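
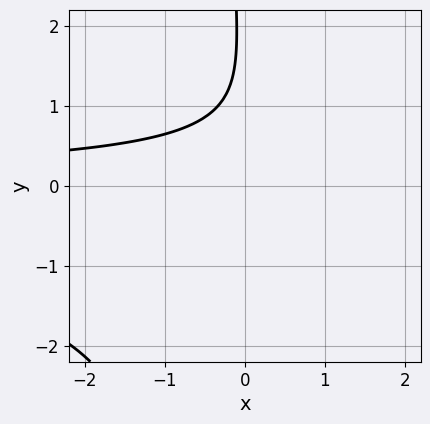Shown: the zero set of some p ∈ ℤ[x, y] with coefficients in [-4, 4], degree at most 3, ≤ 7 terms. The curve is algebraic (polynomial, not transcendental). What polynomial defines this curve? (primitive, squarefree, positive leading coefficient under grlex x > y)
2*x*y^2 + x*y + y^2 - 3*y + 3

(a) Degree: no degree-2 curve has this shape, so deg p = 3.
(b) From the axis intercepts and sections: no y-intercept at any integer in the box; no x-intercept at any integer in the box.
(c) Fitting integer coefficients to these (and the overall shape) gives p.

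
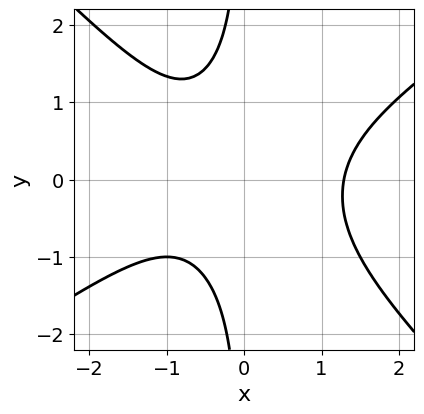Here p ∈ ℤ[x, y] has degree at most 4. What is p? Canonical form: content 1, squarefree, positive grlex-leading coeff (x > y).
2*x^3 - x^2*y - 3*x*y^2 - x - 3

First, deg p = 3.
Then, checking where it meets the axes: it misses every integer gridline on the y-axis.
Finally, assembling these constraints gives the stated polynomial.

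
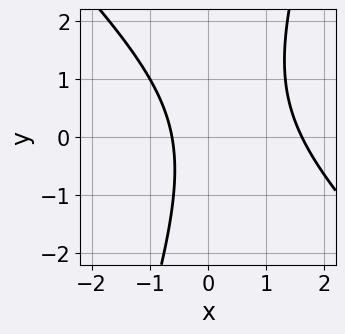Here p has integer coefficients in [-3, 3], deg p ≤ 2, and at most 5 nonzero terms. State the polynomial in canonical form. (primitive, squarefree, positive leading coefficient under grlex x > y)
(a) Degree: a generic line meets the curve in up to 2 points, so deg p = 2.
(b) Against the integer gridlines: it misses every integer gridline on the y-axis.
(c) Assembling these constraints gives the stated polynomial.

3*x^2 + 2*x*y - y^2 - 3*x - 3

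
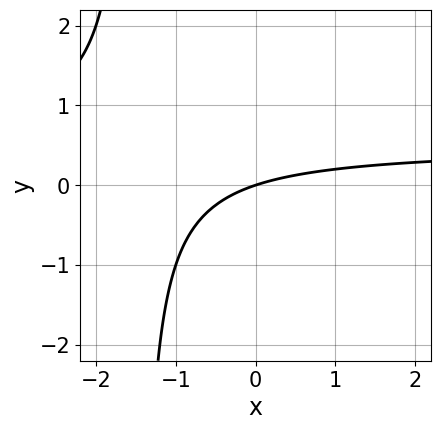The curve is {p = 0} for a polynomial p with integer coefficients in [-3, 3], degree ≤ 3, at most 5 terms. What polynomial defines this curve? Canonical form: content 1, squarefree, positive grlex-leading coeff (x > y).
2*x*y - x + 3*y

deg p = 2. The shape is more complex than any degree-1 curve.
From the axis intercepts and sections: it crosses the x-axis at the gridline x = 0; it crosses the y-axis at the gridline y = 0.
Assembling these constraints gives the stated polynomial.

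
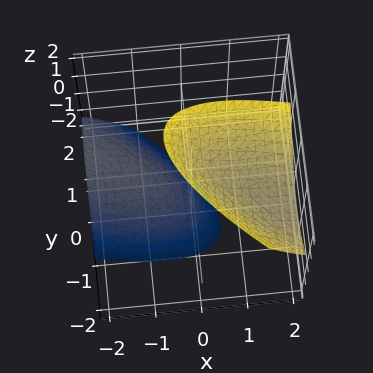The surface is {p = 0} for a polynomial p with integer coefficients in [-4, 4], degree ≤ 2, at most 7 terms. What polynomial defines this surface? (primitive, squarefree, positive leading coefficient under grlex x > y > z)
x^2 + 3*x*y - 2*x*z + 3*y^2 - z^2 + 2

(a) The picture has 2 separate pieces. Treating them together as one polynomial.
(b) deg p = 2. The shape is more complex than any degree-1 surface.
(c) Against the integer gridlines: no y-intercept at any integer in the box; no x-intercept at any integer in the box.
(d) Matching integer coefficients to the picture gives p.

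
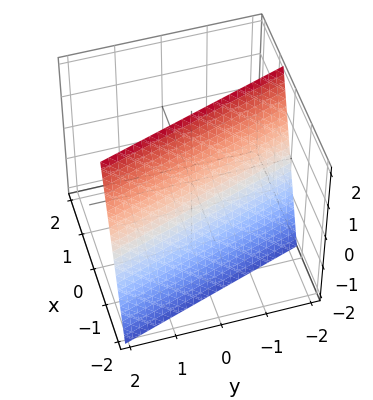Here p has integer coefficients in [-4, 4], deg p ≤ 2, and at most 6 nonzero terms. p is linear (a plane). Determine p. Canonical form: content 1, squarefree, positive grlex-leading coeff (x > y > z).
3*x + y - z + 2

1. Degree: the surface is flat (a plane), so deg p = 1.
2. Observable constraints: it crosses the z-axis at the gridline z = 2; it crosses the y-axis at the gridline y = -2.
3. Matching integer coefficients to the picture gives p.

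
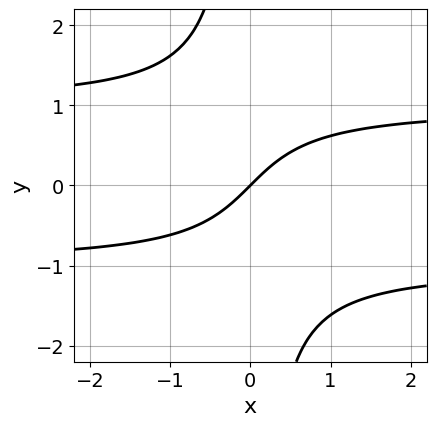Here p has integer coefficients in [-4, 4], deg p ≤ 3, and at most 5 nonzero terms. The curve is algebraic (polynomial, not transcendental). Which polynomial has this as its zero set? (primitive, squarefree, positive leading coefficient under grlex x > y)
x*y^2 - x + y

1. deg p = 3.
2. From the axis intercepts and sections: it meets the x-axis at x = 0 (among the integer gridlines); it meets the y-axis at y = 0 (among the integer gridlines).
3. Solving for integer coefficients yields p as stated.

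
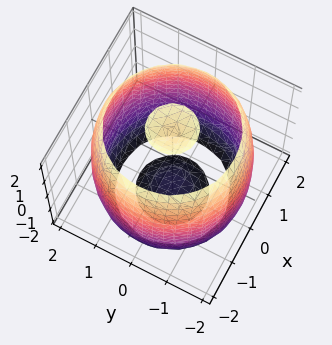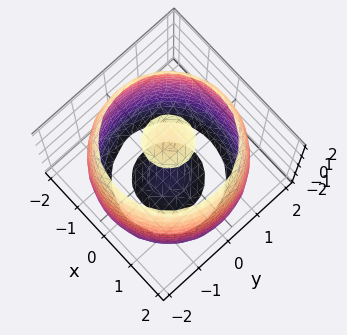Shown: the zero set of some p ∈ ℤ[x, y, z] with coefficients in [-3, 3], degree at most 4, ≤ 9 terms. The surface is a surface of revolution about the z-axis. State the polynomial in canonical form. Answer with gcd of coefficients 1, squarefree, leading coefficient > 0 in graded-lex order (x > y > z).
First, I count 3 distinct pieces. They look like related sheets of one shape, so recover p as a whole.
Then, deg p = 4. A generic line meets the surface in up to 4 points.
Then, symmetry: every cross-section ⟂ z is a circle, so x, y appear only via x² + y².
Next, observable constraints: a circular section at z = -1 has radius between 1 and 2.
Finally, putting this together gives p.

x^4 + 2*x^2*y^2 + y^4 - 3*x^2 - 3*y^2 + z^2 - 3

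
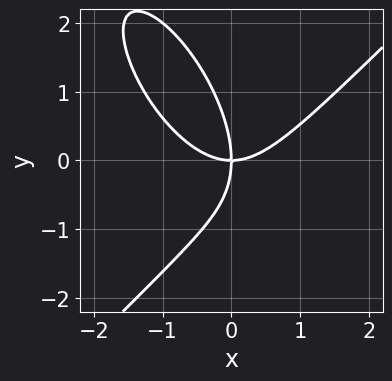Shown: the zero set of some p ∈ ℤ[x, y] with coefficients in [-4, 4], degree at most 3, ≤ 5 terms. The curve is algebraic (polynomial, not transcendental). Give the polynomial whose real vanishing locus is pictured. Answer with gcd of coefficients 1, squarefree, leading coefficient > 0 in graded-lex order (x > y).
2*x^3 - x*y^2 - y^3 - 3*x*y

Degree: the shape is more complex than any degree-2 curve, so deg p = 3.
Reading off the gridlines: it crosses the y-axis at the gridline y = 0; it crosses the x-axis at the gridline x = 0.
Fitting integer coefficients to these (and the overall shape) gives p.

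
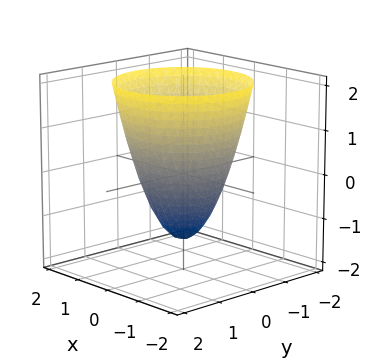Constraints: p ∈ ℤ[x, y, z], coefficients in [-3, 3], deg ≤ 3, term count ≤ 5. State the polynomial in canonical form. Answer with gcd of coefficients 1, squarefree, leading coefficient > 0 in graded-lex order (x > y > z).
3*x^2 + 3*y^2 - 2*z - 3

deg p = 2. A generic line meets the surface in up to 2 points.
Symmetries: rotational symmetry about the z-axis ⇒ p depends on x, y only through x² + y².
Against the integer gridlines: the x-axis gridline crossings are at x ∈ {-1, 1}; a circular section at z = -1 has radius between 0 and 1.
The integer polynomial consistent with all of this is the stated p. Check: (0, 1, 0) on the y-axis lies on the surface, and p(0, 1, 0) = 0. ✓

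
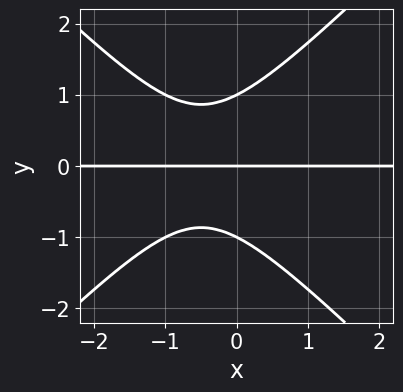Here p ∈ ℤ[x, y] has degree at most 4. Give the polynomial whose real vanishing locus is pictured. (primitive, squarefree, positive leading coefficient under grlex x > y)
1. The degree is 3 — the shape is more complex than any degree-2 curve.
2. From the axis intercepts and sections: the visible x-axis segment lies entirely on the curve; among the integer gridlines, it crosses the y-axis at y ∈ {-1, 0, 1}.
3. Assembling these constraints gives the stated polynomial.

x^2*y - y^3 + x*y + y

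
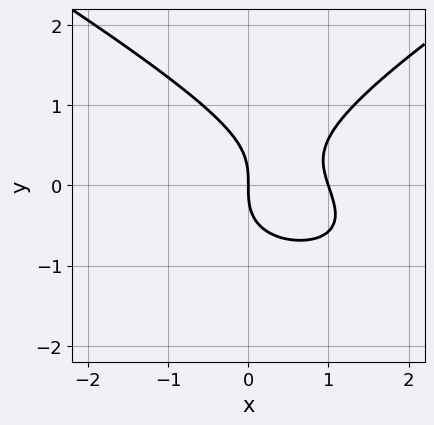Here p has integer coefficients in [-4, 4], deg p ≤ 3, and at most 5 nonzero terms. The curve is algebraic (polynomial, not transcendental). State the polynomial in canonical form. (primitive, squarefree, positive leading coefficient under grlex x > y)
x^2*y - 3*y^3 + 3*x^2 - 3*x

First, deg p = 3.
Then, checking where it meets the axes: among the integer gridlines, it crosses the x-axis at x ∈ {0, 1}; it crosses the y-axis at the gridline y = 0.
Finally, solving for integer coefficients yields p as stated.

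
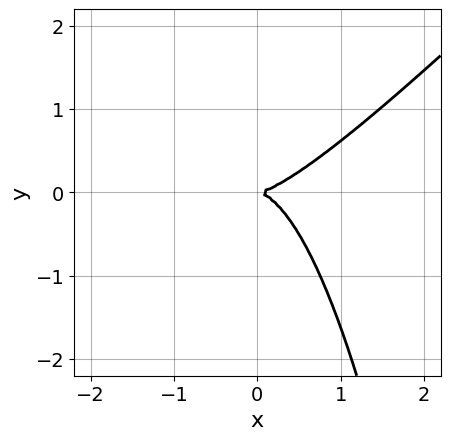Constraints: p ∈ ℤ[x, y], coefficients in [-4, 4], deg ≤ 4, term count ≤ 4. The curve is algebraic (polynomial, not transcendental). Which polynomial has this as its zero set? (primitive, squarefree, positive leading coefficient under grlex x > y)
1. deg p = 3.
2. Reading off the gridlines: one x-axis crossing is at x = 0; it crosses the y-axis at the gridline y = 0.
3. Matching integer coefficients to the picture gives p.

x^3 - x^2*y - y^2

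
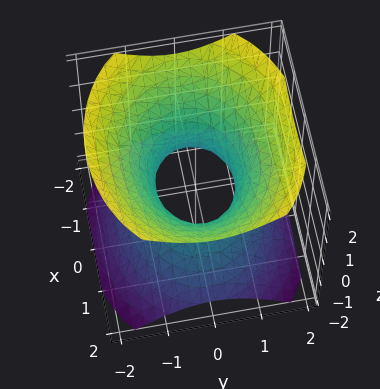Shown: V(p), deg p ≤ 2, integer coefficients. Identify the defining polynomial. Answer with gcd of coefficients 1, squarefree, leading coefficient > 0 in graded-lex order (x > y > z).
The degree is 2 — an hourglass — one-sheet hyperboloid; a quadric.
Symmetries: the z ↦ −z reflection is a symmetry, so z appears only in even powers; it's symmetric under x → −x, forcing even powers of x; it's symmetric under y → −y, forcing even powers of y.
From the axis intercepts and sections: it misses every integer gridline on the z-axis; among the integer gridlines, it crosses the x-axis at x ∈ {-1, 1}.
Fitting integer coefficients to these (and the overall shape) gives p.

2*x^2 + 3*y^2 - 3*z^2 - 2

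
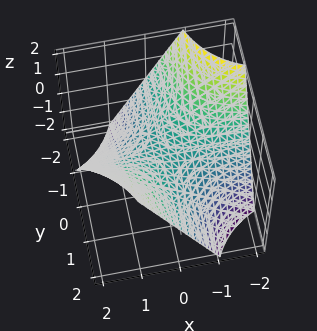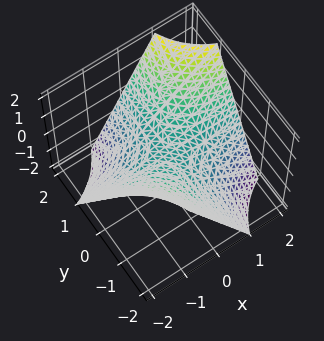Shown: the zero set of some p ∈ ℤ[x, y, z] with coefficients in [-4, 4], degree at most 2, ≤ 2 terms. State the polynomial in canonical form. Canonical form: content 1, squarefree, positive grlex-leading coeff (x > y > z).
x*y - z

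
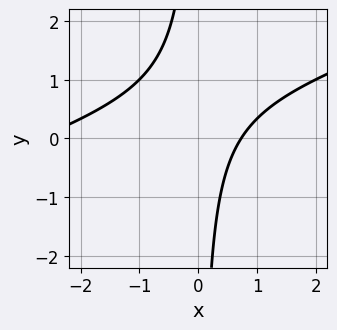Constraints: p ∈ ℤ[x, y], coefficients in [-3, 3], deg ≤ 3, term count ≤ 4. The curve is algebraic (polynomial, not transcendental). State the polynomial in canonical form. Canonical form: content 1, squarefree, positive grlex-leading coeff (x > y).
1. The degree is 2 — the shape is more complex than any degree-1 curve.
2. From the visible intercepts: no y-intercept at any integer in the box.
3. These observations pin down the coefficients.

x^2 - 3*x*y + 2*x - 2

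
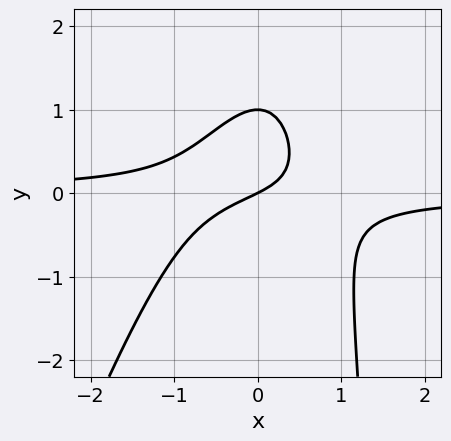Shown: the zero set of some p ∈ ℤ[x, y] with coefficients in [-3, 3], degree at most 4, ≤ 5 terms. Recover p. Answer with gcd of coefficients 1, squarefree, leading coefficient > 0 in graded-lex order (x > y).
3*x^2*y - x*y^2 + 2*y^2 + x - 2*y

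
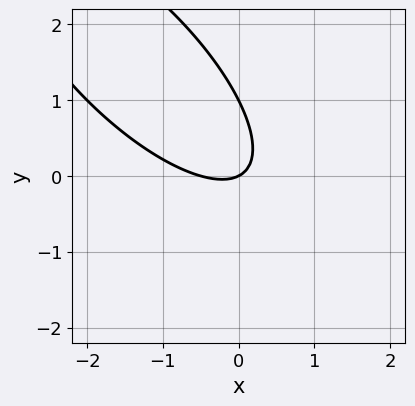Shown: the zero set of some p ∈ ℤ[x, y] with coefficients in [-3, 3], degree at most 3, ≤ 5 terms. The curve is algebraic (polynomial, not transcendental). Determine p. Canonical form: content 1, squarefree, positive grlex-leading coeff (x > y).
2*x^2 + 3*x*y + 2*y^2 + x - 2*y

The degree is 2 — no degree-1 curve has this shape.
Checking where it meets the axes: the y-axis gridline crossings are at y ∈ {0, 1}; it crosses the x-axis at the gridline x = 0.
Solving for integer coefficients yields p as stated.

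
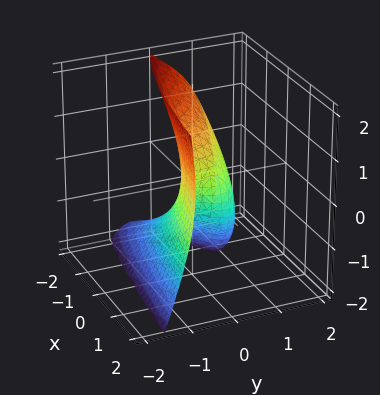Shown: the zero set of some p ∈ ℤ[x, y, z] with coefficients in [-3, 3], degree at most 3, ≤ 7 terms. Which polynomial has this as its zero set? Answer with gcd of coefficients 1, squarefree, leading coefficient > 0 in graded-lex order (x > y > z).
First, deg p = 3.
Next, against the integer gridlines: it crosses the x-axis at the gridline x = 0; one z-axis crossing is at z = 0; one y-axis crossing is at y = 0.
Finally, putting this together gives p.

3*y^3 - 2*y^2 + 2*y*z + z^2 + 2*x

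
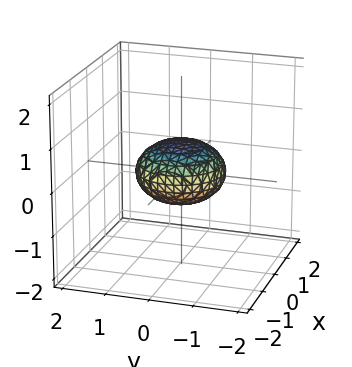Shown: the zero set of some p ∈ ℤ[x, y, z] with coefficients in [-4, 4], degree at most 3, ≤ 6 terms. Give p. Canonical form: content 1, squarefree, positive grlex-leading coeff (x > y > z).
First, deg p = 2. A closed, bounded, convex surface; a quadric.
Next, symmetries: every cross-section ⟂ z is a circle, so x, y appear only via x² + y²; the z ↦ −z reflection is a symmetry, so z appears only in even powers.
Then, from the visible intercepts: the x-axis gridline crossings are at x ∈ {-1, 1}; among the integer gridlines, it crosses the y-axis at y ∈ {-1, 1}.
Finally, assembling these constraints gives the stated polynomial.

x^2 + y^2 + 2*z^2 - 1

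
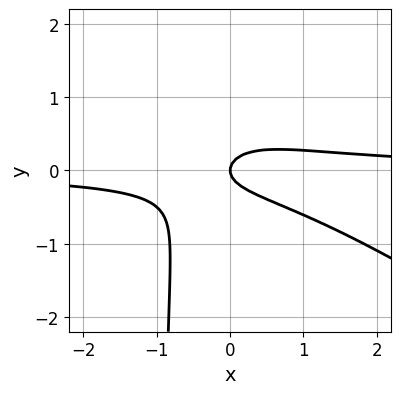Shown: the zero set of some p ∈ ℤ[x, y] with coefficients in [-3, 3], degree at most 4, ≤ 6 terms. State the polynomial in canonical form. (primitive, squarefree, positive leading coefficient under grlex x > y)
2*x^2*y + 3*x*y^2 + 3*y^2 - x

First, degree: the shape is more complex than any degree-2 curve, so deg p = 3.
Next, against the integer gridlines: it meets the x-axis at x = 0 (among the integer gridlines); it crosses the y-axis at the gridline y = 0.
Finally, assembling these constraints gives the stated polynomial.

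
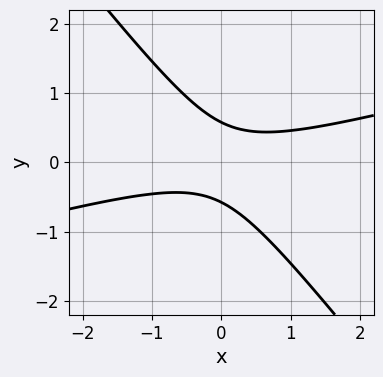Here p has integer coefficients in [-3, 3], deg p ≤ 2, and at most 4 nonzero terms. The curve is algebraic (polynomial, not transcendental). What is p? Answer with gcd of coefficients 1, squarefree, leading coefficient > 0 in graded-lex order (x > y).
Degree: a generic line meets the curve in up to 2 points, so deg p = 2.
Observable constraints: no x-intercept at any integer in the box.
Solving for integer coefficients yields p as stated.

x^2 - 3*x*y - 3*y^2 + 1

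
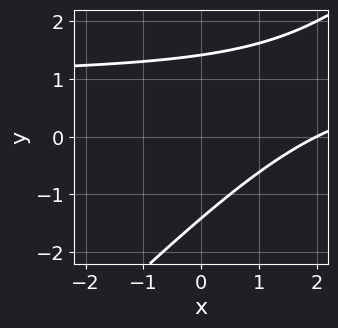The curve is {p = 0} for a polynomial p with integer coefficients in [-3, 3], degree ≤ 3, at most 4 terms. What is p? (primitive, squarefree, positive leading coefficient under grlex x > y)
1. The degree is 2 — the shape is more complex than any degree-1 curve.
2. From the axis intercepts and sections: it meets the x-axis at x = 2 (among the integer gridlines).
3. Together with the visible shape, these determine p as stated.

x*y - y^2 - x + 2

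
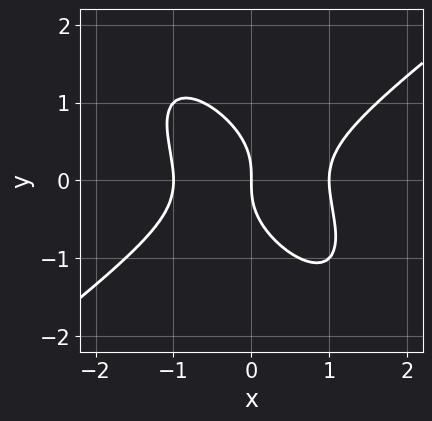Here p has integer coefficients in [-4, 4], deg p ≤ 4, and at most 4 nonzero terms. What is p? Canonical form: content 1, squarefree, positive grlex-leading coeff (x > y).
x^3 - x*y^2 - y^3 - x

deg p = 3.
Checking where it meets the axes: it crosses the y-axis at the gridline y = 0; the x-axis gridline crossings are at x ∈ {-1, 0, 1}.
Putting this together gives p.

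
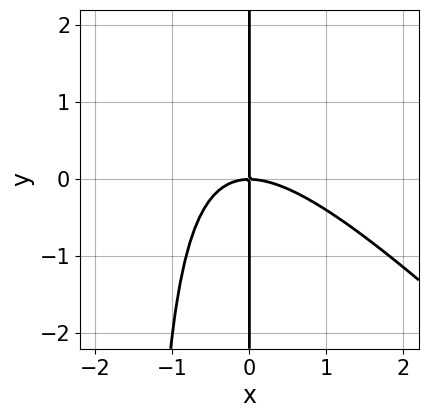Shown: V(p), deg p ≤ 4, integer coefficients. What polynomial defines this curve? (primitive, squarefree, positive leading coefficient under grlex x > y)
2*x^3 + 2*x^2*y + 3*x*y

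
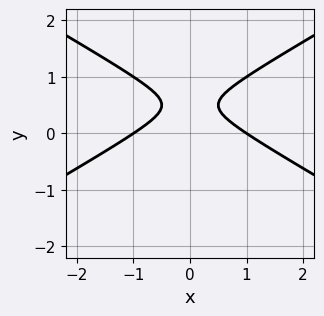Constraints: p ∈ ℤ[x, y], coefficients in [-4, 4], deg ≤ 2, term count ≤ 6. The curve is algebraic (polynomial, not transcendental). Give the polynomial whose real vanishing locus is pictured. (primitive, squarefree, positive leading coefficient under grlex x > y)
x^2 - 3*y^2 + 3*y - 1

1. Degree: the shape is more complex than any degree-1 curve, so deg p = 2.
2. Symmetries: it's symmetric under x → −x, forcing even powers of x.
3. Observable constraints: the x-axis gridline crossings are at x ∈ {-1, 1}; no y-intercept at any integer in the box.
4. These observations pin down the coefficients.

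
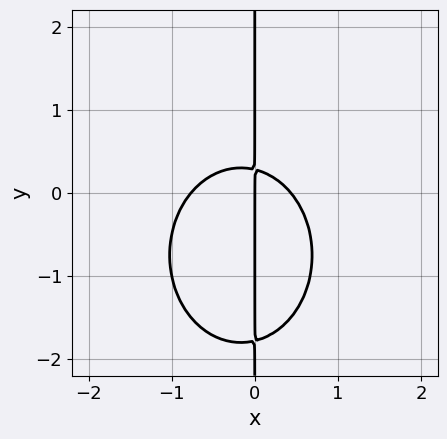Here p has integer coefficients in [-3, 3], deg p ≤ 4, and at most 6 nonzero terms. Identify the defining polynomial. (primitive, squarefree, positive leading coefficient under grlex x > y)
(a) The degree is 3 — the shape is more complex than any degree-2 curve.
(b) Observable constraints: it meets the x-axis at x = 0 (among the integer gridlines); the visible y-axis segment lies entirely on the curve.
(c) Putting this together gives p.

3*x^3 + 2*x*y^2 + x^2 + 3*x*y - x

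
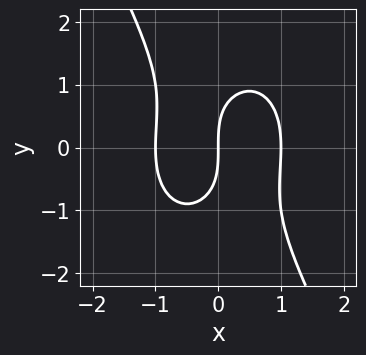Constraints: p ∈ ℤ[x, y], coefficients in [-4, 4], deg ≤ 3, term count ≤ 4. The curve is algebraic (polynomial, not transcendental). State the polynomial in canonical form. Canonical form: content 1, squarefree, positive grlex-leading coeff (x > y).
3*x^3 + x*y^2 + y^3 - 3*x

The degree is 3 — the shape is more complex than any degree-2 curve.
Observable constraints: it crosses the y-axis at the gridline y = 0; among the integer gridlines, it crosses the x-axis at x ∈ {-1, 0, 1}.
Assembling these constraints gives the stated polynomial.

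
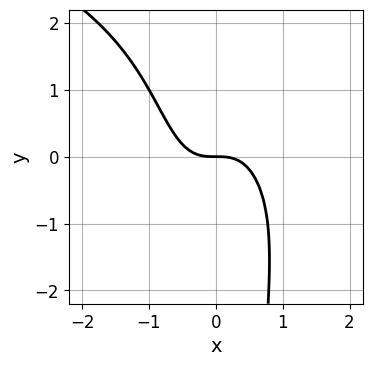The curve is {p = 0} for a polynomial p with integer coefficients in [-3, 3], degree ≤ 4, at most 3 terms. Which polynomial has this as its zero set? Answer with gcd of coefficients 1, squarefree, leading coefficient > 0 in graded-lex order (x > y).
x^2*y^2 + 3*x^3 + 2*y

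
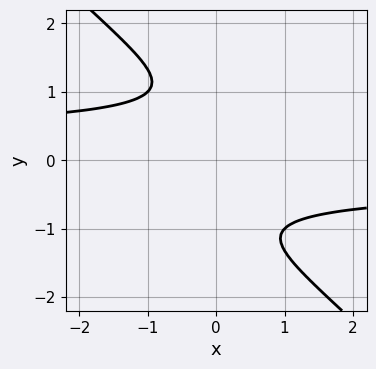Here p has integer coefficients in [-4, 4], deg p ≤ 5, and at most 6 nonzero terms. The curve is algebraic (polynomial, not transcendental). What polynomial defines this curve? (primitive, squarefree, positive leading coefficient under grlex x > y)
x*y^3 + y^4 - y^2 + 1

1. The degree is 4 — a generic line meets the curve in up to 4 points.
2. Checking where it meets the axes: it misses every integer gridline on the x-axis; it misses every integer gridline on the y-axis.
3. Fitting integer coefficients to these (and the overall shape) gives p.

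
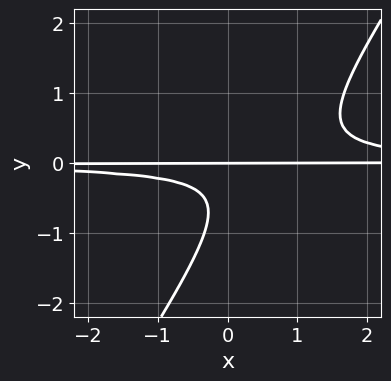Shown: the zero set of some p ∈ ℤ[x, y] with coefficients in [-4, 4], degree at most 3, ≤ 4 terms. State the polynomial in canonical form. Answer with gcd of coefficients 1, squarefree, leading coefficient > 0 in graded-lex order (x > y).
3*x*y^2 - 2*y^3 - 2*y^2 - y

Degree: a generic line meets the curve in up to 3 points, so deg p = 3.
From the axis intercepts and sections: one y-axis crossing is at y = 0; the visible x-axis segment lies entirely on the curve.
Putting this together gives p.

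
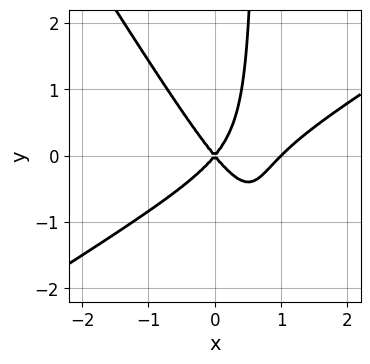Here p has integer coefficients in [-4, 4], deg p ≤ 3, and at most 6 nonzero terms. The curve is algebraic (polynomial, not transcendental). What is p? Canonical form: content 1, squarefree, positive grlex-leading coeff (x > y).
deg p = 3.
From the visible intercepts: the x-axis gridline crossings are at x ∈ {0, 1}; one y-axis crossing is at y = 0.
Putting this together gives p.

3*x^3 - 3*x^2*y - 3*x*y^2 - 3*x^2 + 2*y^2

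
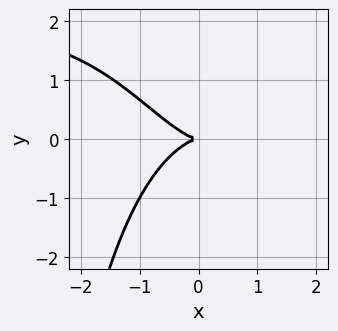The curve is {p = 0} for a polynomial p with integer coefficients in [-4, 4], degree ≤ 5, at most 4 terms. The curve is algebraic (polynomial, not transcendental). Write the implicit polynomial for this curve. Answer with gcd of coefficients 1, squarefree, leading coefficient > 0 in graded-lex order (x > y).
First, the degree is 4 — the shape is more complex than any degree-3 curve.
Next, from the visible intercepts: it crosses the x-axis at the gridline x = 0; it meets the y-axis at y = 0 (among the integer gridlines).
Finally, assembling these constraints gives the stated polynomial.

x^3*y - 2*x^3 - 3*y^2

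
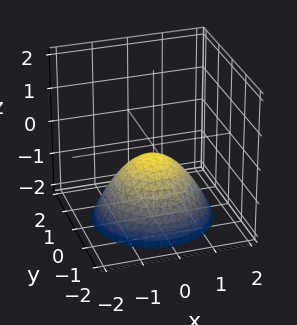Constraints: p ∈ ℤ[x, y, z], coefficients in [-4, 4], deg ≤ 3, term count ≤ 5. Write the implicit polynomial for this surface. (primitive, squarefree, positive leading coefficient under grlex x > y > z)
(a) Degree: the shape is more complex than any degree-1 surface, so deg p = 2.
(b) Symmetry: the z-axis is an axis of rotation, so x and y enter only as x² + y².
(c) From the visible intercepts: a circular section at z = -2 has radius between 1 and 2; it misses every integer gridline on the y-axis.
(d) Fitting integer coefficients to these (and the overall shape) gives p.

2*x^2 + 2*y^2 + 3*z + 1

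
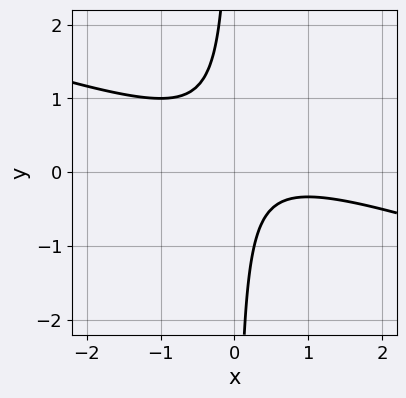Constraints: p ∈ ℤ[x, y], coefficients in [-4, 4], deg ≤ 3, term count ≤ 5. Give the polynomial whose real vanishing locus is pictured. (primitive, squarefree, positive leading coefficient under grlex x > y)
First, degree: a generic line meets the curve in up to 2 points, so deg p = 2.
Next, from the visible intercepts: it misses every integer gridline on the x-axis; the curve avoids every integer y-axis point in the box.
Finally, putting this together gives p.

x^2 + 3*x*y - x + 1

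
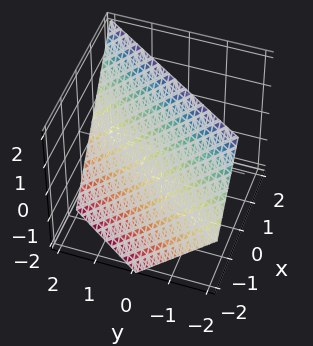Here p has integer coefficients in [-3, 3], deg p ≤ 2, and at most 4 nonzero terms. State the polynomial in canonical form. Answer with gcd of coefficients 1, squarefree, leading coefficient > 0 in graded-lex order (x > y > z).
3*x - 2*y - 2*z + 2

deg p = 1. The surface is flat (a plane).
From the visible intercepts: it crosses the y-axis at the gridline y = 1; one z-axis crossing is at z = 1.
Fitting integer coefficients to these (and the overall shape) gives p.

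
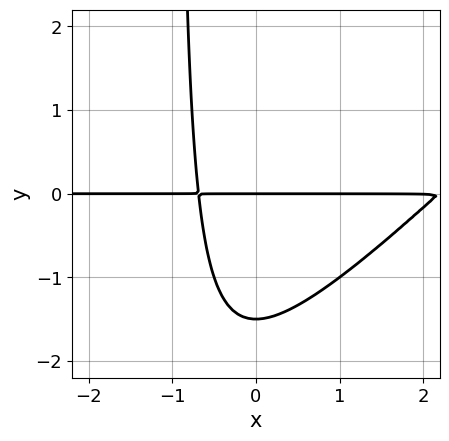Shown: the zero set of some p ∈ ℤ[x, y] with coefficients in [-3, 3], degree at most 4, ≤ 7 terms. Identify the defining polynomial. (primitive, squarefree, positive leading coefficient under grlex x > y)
The degree is 3 — a generic line meets the curve in up to 3 points.
Reading off the gridlines: every point of the x-axis in the box is on the curve; it meets the y-axis at y = 0 (among the integer gridlines).
Together with the visible shape, these determine p as stated.

2*x^2*y - 2*x*y^2 - 3*x*y - 2*y^2 - 3*y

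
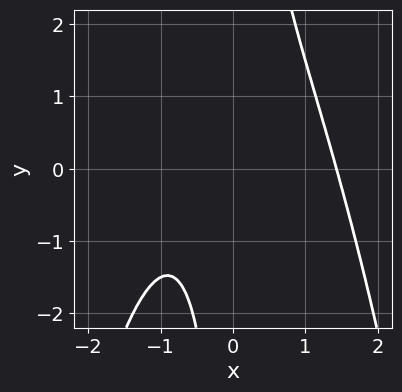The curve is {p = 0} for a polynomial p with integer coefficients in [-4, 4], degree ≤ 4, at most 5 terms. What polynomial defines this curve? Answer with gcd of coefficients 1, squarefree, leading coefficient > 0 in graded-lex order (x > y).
2*x^3 + 2*x*y - 2*x - 3

First, the degree is 3 — a generic line meets the curve in up to 3 points.
Then, against the integer gridlines: the curve avoids every integer y-axis point in the box.
Finally, these observations pin down the coefficients.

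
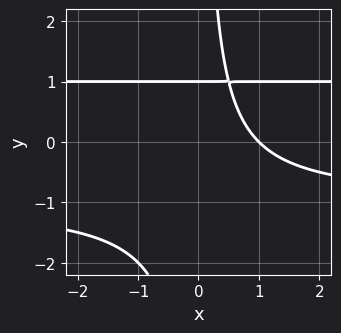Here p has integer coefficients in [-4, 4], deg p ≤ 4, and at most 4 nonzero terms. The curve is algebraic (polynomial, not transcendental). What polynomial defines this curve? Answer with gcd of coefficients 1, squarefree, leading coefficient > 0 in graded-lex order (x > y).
deg p = 3. A generic line meets the curve in up to 3 points.
Observable constraints: one y-axis crossing is at y = 1; one x-axis crossing is at x = 1.
Fitting integer coefficients to these (and the overall shape) gives p.

x*y^2 - x - y + 1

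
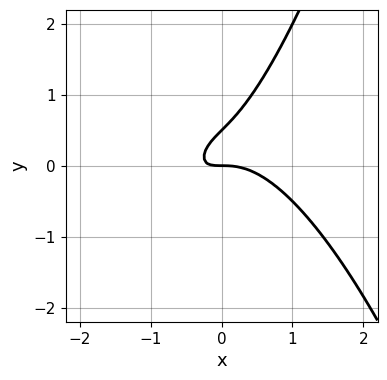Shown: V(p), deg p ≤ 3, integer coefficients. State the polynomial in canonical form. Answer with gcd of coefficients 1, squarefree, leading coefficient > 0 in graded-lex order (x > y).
1. The degree is 3 — a generic line meets the curve in up to 3 points.
2. From the visible intercepts: one y-axis crossing is at y = 0; it meets the x-axis at x = 0 (among the integer gridlines).
3. Solving for integer coefficients yields p as stated.

2*x^3 + 2*x*y - 2*y^2 + y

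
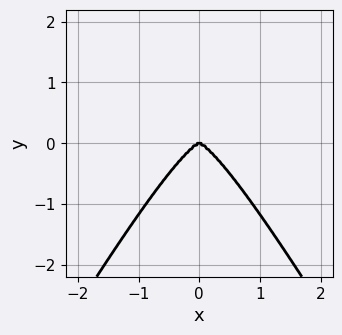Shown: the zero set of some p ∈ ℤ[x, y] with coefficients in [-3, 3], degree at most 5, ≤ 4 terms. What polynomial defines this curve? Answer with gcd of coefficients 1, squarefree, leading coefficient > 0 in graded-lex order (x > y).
3*x^4 - x^2*y^2 + y^3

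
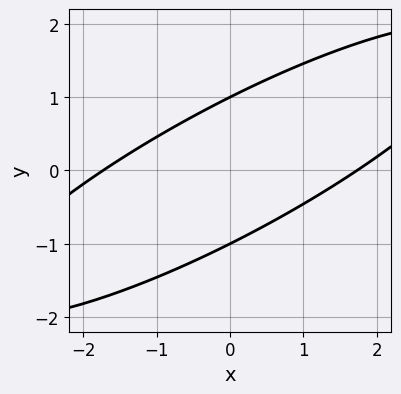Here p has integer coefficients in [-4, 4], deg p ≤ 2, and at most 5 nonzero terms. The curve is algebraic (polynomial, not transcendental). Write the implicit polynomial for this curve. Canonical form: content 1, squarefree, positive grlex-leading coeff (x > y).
x^2 - 3*x*y + 3*y^2 - 3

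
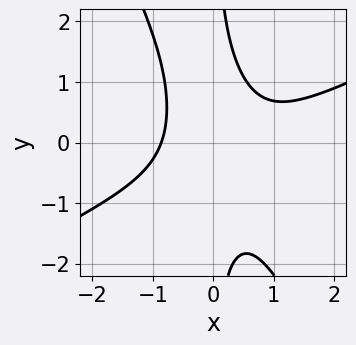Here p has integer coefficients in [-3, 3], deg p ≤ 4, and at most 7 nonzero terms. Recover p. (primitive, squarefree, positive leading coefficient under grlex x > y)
2*x^3 - 3*x^2*y - 2*x*y^2 - x^2 + 2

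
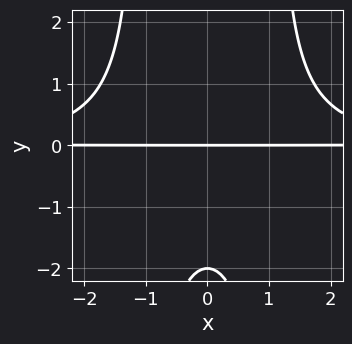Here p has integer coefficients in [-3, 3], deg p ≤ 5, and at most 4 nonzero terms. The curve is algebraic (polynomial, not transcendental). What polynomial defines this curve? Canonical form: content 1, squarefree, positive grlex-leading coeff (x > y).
x^2*y^2 - y^2 - 2*y

(a) deg p = 4. No degree-3 curve has this shape.
(b) Symmetries: the x ↦ −x reflection is a symmetry, so x appears only in even powers.
(c) From the visible intercepts: the visible x-axis segment lies entirely on the curve; the y-axis gridline crossings are at y ∈ {-2, 0}.
(d) Together with the visible shape, these determine p as stated.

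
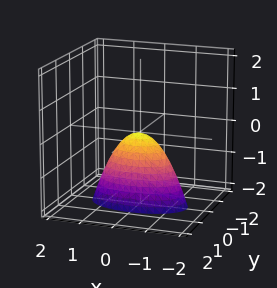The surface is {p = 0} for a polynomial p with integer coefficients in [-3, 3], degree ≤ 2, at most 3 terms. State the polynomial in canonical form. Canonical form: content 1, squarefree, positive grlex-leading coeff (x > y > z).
x^2 + 3*y^2 + z

(a) deg p = 2. A paraboloid; a quadric.
(b) Symmetries: the x ↦ −x reflection is a symmetry, so x appears only in even powers; it's symmetric under y → −y, forcing even powers of y.
(c) From the visible intercepts: it crosses the y-axis at the gridline y = 0; it crosses the x-axis at the gridline x = 0.
(d) Solving for integer coefficients yields p as stated.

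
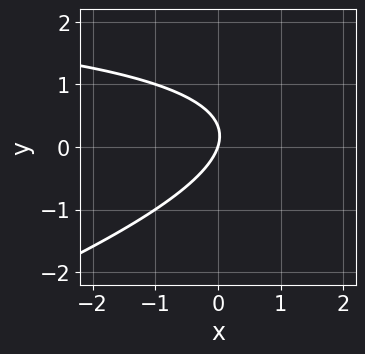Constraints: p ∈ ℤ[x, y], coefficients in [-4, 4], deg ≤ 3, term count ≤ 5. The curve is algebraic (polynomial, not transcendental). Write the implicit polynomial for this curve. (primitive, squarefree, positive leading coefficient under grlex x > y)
First, deg p = 2. No degree-1 curve has this shape.
Next, reading off the gridlines: it meets the x-axis at x = 0 (among the integer gridlines); it meets the y-axis at y = 0 (among the integer gridlines).
Finally, putting this together gives p.

x*y - 3*y^2 - 3*x + y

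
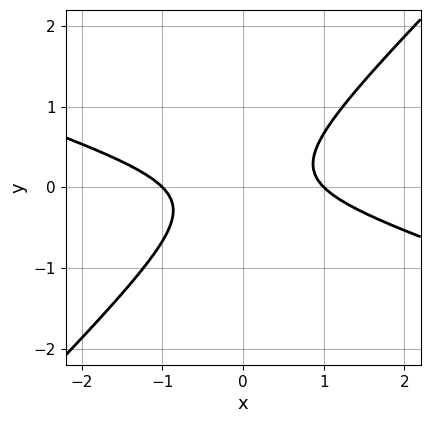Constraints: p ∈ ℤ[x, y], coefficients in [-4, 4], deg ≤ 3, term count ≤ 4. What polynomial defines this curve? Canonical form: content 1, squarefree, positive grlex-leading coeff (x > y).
x^2 + 2*x*y - 3*y^2 - 1

First, the degree is 2 — the shape is more complex than any degree-1 curve.
Then, checking where it meets the axes: among the integer gridlines, it crosses the x-axis at x ∈ {-1, 1}; it misses every integer gridline on the y-axis.
Finally, putting this together gives p.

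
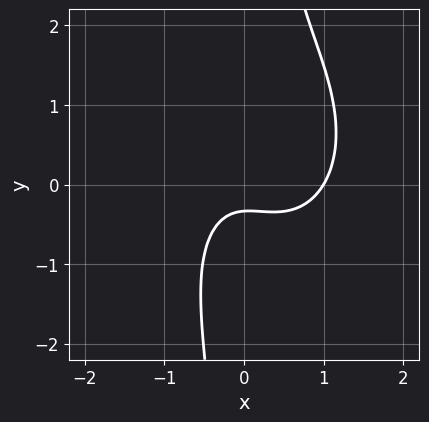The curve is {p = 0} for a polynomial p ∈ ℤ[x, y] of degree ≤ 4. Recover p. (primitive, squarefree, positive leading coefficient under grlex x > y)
3*x^3 + 2*x*y^2 - 2*x^2 - 3*y - 1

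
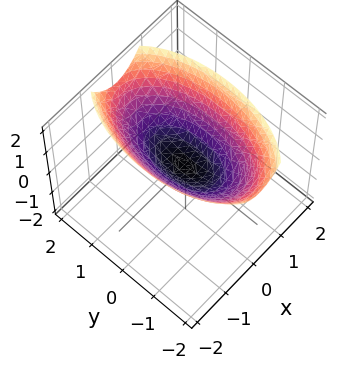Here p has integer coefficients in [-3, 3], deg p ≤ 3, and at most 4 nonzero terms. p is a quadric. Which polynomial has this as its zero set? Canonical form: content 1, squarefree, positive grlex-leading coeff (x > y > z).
1. The degree is 2 — a single bowl opening along one axis; a quadric.
2. Symmetries: it's symmetric under y → −y, forcing even powers of y; it's symmetric under x → −x, forcing even powers of x.
3. Observable constraints: it meets the y-axis at y = 0 (among the integer gridlines); one z-axis crossing is at z = 0; it crosses the x-axis at the gridline x = 0.
4. Together with the visible shape, these determine p as stated.

3*x^2 + y^2 - 3*z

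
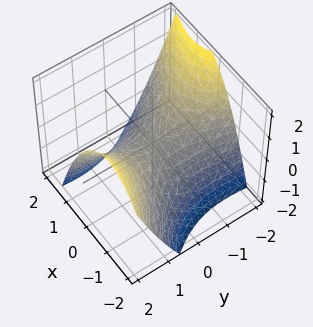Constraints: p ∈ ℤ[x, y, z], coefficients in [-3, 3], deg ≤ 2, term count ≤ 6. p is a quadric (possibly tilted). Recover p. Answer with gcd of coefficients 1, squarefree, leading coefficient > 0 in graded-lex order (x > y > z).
2*x^2 + 2*x*y - y^2 + 3*z

The degree is 2 — no degree-1 surface has this shape.
Against the integer gridlines: it crosses the y-axis at the gridline y = 0; it crosses the z-axis at the gridline z = 0; it meets the x-axis at x = 0 (among the integer gridlines).
The integer polynomial consistent with all of this is the stated p.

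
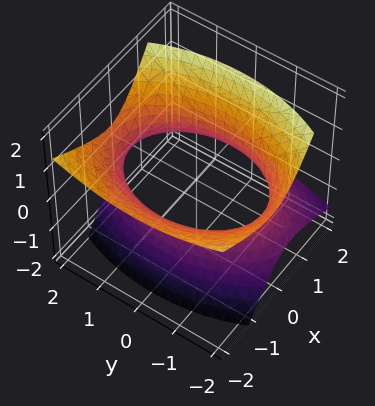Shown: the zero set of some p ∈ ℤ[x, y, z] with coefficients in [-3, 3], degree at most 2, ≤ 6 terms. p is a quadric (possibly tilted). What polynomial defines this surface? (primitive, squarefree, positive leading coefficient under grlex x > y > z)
First, deg p = 2. No degree-1 surface has this shape.
Then, checking where it meets the axes: no z-intercept at any integer in the box.
Finally, solving for integer coefficients yields p as stated.

2*x^2 + 2*x*z + y^2 - 2*z^2 - 3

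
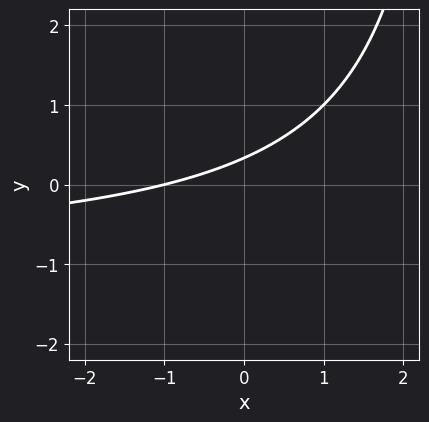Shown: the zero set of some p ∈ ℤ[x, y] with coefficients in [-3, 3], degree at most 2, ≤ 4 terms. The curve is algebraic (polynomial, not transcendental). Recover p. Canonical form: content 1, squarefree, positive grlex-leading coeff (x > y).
x*y + x - 3*y + 1

1. The degree is 2 — the shape is more complex than any degree-1 curve.
2. Against the integer gridlines: it crosses the x-axis at the gridline x = -1.
3. Matching integer coefficients to the picture gives p.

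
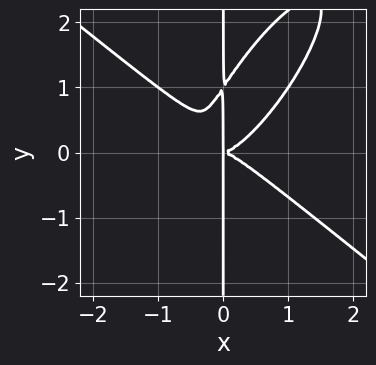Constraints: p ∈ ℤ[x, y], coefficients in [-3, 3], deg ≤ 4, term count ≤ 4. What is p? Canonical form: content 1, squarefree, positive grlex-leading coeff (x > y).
Degree: a generic line meets the curve in up to 4 points, so deg p = 4.
From the axis intercepts and sections: every point of the y-axis in the box is on the curve.
Assembling these constraints gives the stated polynomial.

3*x^4 - 3*x^2*y^2 + 2*x*y^3 - 2*x*y^2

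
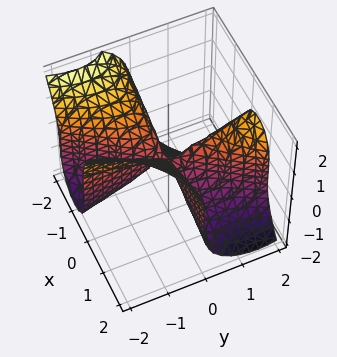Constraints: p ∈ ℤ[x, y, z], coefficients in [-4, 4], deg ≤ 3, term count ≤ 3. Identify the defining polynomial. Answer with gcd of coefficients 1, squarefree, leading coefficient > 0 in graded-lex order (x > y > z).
deg p = 3. The shape is more complex than any degree-2 surface.
Reading off the gridlines: it crosses the z-axis at the gridline z = 0; the visible x-axis segment lies entirely on the surface; every point of the y-axis in the box is on the surface.
Assembling these constraints gives the stated polynomial.

3*x^2*y - 2*x*y^2 + z^3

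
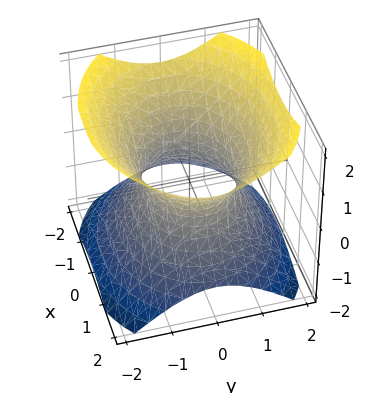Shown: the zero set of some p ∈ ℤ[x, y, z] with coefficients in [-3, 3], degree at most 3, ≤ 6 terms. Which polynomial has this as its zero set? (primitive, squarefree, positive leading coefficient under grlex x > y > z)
(a) Degree: one connected sheet with a waist; a quadric, so deg p = 2.
(b) Symmetries: the y ↦ −y reflection is a symmetry, so y appears only in even powers; mirror symmetry x ↦ −x ⇒ only even powers of x; mirror symmetry z ↦ −z ⇒ only even powers of z.
(c) Checking where it meets the axes: the y-axis gridline crossings are at y ∈ {-1, 1}; the surface avoids every integer z-axis point in the box.
(d) Assembling these constraints gives the stated polynomial.

2*x^2 + 3*y^2 - 3*z^2 - 3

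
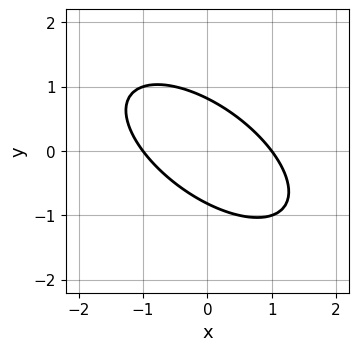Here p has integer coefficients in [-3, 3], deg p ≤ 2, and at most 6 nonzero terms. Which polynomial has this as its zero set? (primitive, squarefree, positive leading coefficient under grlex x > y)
2*x^2 + 3*x*y + 3*y^2 - 2

1. Degree: no degree-1 curve has this shape, so deg p = 2.
2. From the axis intercepts and sections: among the integer gridlines, it crosses the x-axis at x ∈ {-1, 1}.
3. The integer polynomial consistent with all of this is the stated p.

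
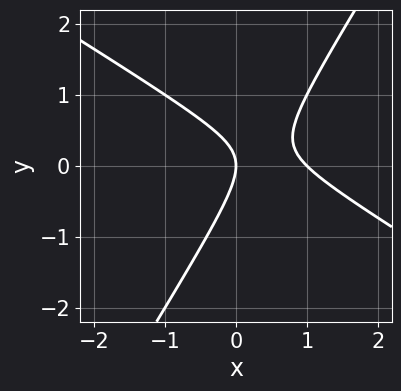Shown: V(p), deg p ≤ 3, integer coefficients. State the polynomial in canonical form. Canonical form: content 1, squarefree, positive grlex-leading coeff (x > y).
(a) The degree is 2 — a generic line meets the curve in up to 2 points.
(b) Reading off the gridlines: it meets the y-axis at y = 0 (among the integer gridlines); among the integer gridlines, it crosses the x-axis at x ∈ {0, 1}.
(c) The integer polynomial consistent with all of this is the stated p.

x^2 + x*y - y^2 - x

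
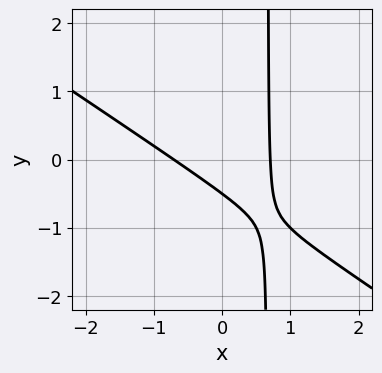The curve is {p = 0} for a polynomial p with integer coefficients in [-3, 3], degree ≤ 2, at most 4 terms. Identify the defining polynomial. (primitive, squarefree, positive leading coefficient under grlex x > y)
2*x^2 + 3*x*y - 2*y - 1

Degree: the shape is more complex than any degree-1 curve, so deg p = 2.
Solving for integer coefficients yields p as stated.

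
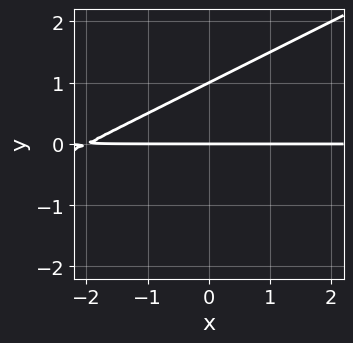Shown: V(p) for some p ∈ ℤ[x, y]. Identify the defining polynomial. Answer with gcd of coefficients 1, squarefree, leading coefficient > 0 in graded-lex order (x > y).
(a) The degree is 2 — no degree-1 curve has this shape.
(b) From the axis intercepts and sections: every point of the x-axis in the box is on the curve; the y-axis gridline crossings are at y ∈ {0, 1}.
(c) Solving for integer coefficients yields p as stated.

x*y - 2*y^2 + 2*y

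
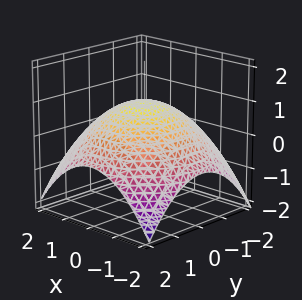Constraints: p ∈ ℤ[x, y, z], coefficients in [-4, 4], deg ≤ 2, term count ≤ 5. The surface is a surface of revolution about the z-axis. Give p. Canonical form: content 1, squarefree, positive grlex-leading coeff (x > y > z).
(a) The degree is 2 — no degree-1 surface has this shape.
(b) By symmetry, the surface is invariant under rotation about z: p = q(x² + y², z).
(c) From the axis intercepts and sections: it crosses the z-axis at the gridline z = 1; a circular section at z = 0 has radius between 1 and 2.
(d) Solving for integer coefficients yields p as stated.

x^2 + y^2 + 3*z - 3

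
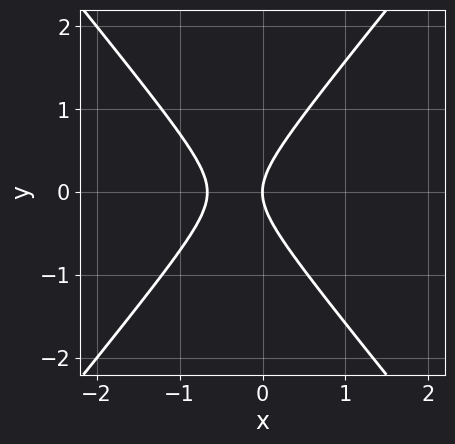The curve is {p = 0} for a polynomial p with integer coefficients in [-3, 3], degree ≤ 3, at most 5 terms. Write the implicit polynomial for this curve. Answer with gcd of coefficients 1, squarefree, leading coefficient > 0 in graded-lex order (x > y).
1. Degree: no degree-1 curve has this shape, so deg p = 2.
2. Symmetries: the y ↦ −y reflection is a symmetry, so y appears only in even powers.
3. Observable constraints: it meets the y-axis at y = 0 (among the integer gridlines); it crosses the x-axis at the gridline x = 0.
4. Fitting integer coefficients to these (and the overall shape) gives p.

3*x^2 - 2*y^2 + 2*x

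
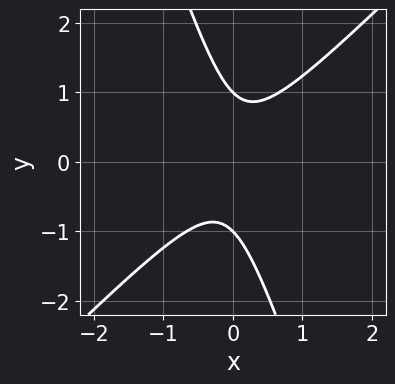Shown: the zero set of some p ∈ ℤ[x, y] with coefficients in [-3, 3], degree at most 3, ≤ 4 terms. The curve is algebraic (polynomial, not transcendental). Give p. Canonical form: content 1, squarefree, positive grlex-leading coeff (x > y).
3*x^2 - 2*x*y - y^2 + 1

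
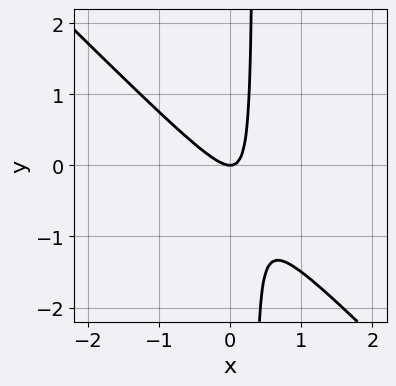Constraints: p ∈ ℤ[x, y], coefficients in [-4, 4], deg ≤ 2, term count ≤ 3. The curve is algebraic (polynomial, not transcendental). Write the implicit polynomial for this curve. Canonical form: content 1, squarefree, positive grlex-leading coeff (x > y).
(a) Degree: a generic line meets the curve in up to 2 points, so deg p = 2.
(b) From the axis intercepts and sections: it crosses the x-axis at the gridline x = 0; it crosses the y-axis at the gridline y = 0.
(c) The integer polynomial consistent with all of this is the stated p.

3*x^2 + 3*x*y - y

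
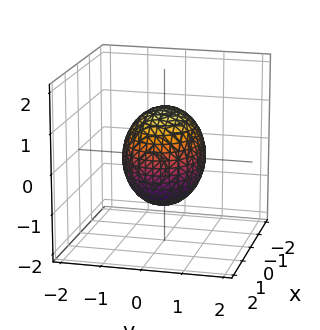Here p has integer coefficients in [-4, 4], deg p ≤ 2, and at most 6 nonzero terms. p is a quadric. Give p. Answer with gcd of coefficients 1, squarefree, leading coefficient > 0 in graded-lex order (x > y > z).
2*x^2 + 3*y^2 + 2*z^2 - 3

deg p = 2. Bounded and convex; a quadric.
Symmetries: the y ↦ −y reflection is a symmetry, so y appears only in even powers; it's symmetric under x → −x, forcing even powers of x; it's symmetric under z → −z, forcing even powers of z.
From the axis intercepts and sections: among the integer gridlines, it crosses the y-axis at y ∈ {-1, 1}.
Assembling these constraints gives the stated polynomial.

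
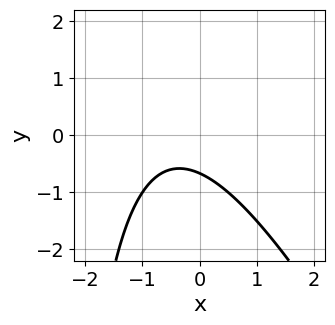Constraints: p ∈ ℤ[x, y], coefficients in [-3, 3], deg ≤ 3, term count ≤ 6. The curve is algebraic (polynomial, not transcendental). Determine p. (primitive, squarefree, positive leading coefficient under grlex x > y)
1. Degree: the shape is more complex than any degree-1 curve, so deg p = 2.
2. From the visible intercepts: it misses every integer gridline on the x-axis.
3. Together with the visible shape, these determine p as stated.

2*x^2 + x*y + 2*x + 3*y + 2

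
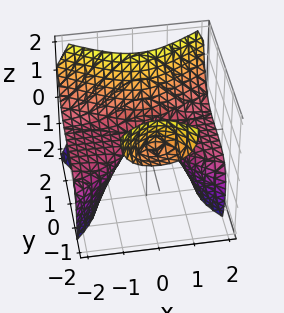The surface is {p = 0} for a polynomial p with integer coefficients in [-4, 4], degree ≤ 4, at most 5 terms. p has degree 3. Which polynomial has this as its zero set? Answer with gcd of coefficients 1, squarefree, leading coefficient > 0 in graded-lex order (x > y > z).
First, the picture has 2 separate pieces. They look like related sheets of one shape, so recover p as a whole.
Then, deg p = 3. A generic line meets the surface in up to 3 points.
Next, against the integer gridlines: it meets the z-axis at z = 0 (among the integer gridlines); it meets the y-axis at y = 0 (among the integer gridlines); the visible x-axis segment lies entirely on the surface.
Finally, matching integer coefficients to the picture gives p.

3*x^2*z - y^3 - 3*y^2*z + 3*z^2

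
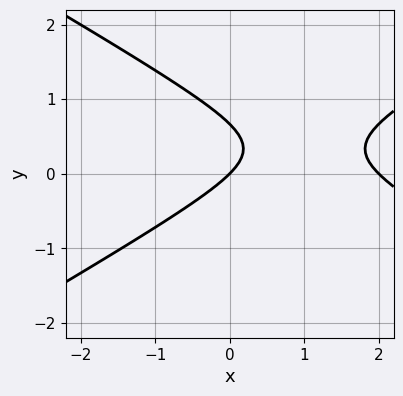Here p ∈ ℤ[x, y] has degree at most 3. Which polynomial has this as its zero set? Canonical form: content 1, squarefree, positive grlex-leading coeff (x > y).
x^2 - 3*y^2 - 2*x + 2*y

The degree is 2 — the shape is more complex than any degree-1 curve.
Checking where it meets the axes: it crosses the y-axis at the gridline y = 0; the x-axis gridline crossings are at x ∈ {0, 2}.
These observations pin down the coefficients.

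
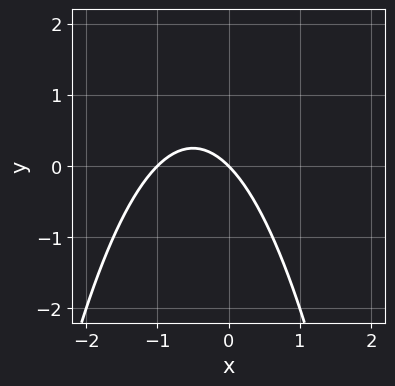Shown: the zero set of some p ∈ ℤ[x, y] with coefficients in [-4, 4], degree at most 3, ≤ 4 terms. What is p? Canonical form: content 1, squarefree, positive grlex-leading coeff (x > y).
x^2 + x + y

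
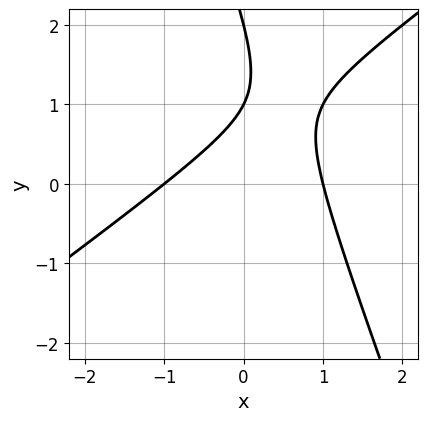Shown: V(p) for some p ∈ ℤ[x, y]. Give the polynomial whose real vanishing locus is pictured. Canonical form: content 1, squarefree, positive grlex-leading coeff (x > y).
2*x^2 - 2*x*y - y^2 + 3*y - 2

First, deg p = 2. The shape is more complex than any degree-1 curve.
Then, checking where it meets the axes: the y-axis gridline crossings are at y ∈ {1, 2}; the x-axis gridline crossings are at x ∈ {-1, 1}.
Finally, matching integer coefficients to the picture gives p.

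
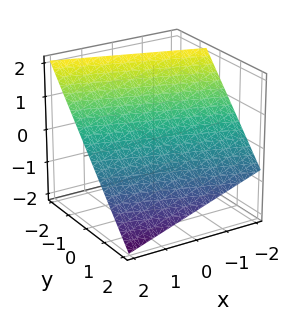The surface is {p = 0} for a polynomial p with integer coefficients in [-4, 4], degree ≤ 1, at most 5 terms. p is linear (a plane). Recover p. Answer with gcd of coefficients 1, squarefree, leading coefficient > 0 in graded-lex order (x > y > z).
First, the degree is 1 — every cross-section is a straight line — this is a plane.
Then, from the axis intercepts and sections: it crosses the x-axis at the gridline x = 2.
Finally, fitting integer coefficients to these (and the overall shape) gives p.

x + 3*y + 3*z - 2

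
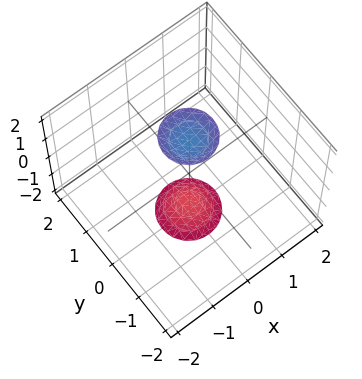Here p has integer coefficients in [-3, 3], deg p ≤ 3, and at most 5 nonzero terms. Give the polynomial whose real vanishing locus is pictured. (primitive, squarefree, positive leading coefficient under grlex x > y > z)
3*x^2 + 3*y^2 - z^2 + 3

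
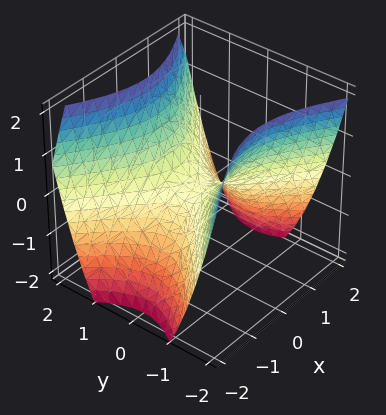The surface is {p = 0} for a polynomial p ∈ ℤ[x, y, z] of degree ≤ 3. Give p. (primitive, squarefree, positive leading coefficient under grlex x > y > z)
1. deg p = 2. A saddle surface; a quadric.
2. Symmetries: it's symmetric under x → −x, forcing even powers of x; mirror symmetry y ↦ −y ⇒ only even powers of y.
3. Checking where it meets the axes: one z-axis crossing is at z = 0; one x-axis crossing is at x = 0; it crosses the y-axis at the gridline y = 0.
4. Solving for integer coefficients yields p as stated.

2*x^2 - 3*y^2 + 3*z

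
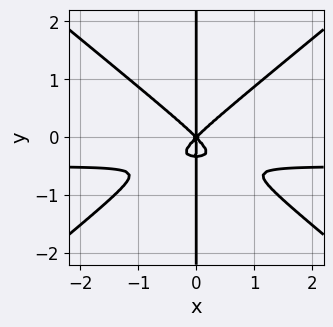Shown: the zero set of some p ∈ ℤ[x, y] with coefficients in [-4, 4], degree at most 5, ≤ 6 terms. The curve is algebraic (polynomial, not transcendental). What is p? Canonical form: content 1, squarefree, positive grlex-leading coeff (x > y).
2*x^3*y - 3*x*y^3 + x^3 - x*y^2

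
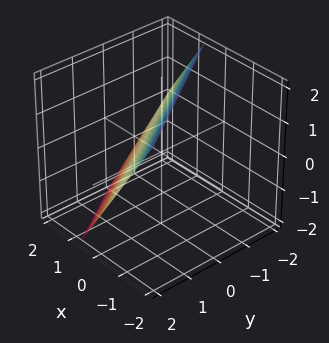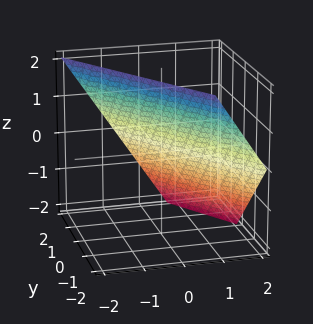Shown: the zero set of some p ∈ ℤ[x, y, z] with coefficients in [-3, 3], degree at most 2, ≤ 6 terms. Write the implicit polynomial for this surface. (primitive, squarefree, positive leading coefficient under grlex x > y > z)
1. Degree: every cross-section is a straight line — this is a plane, so deg p = 1.
2. Reading off the gridlines: one z-axis crossing is at z = 1; it crosses the y-axis at the gridline y = 1.
3. The integer polynomial consistent with all of this is the stated p.

3*x + 2*y + 2*z - 2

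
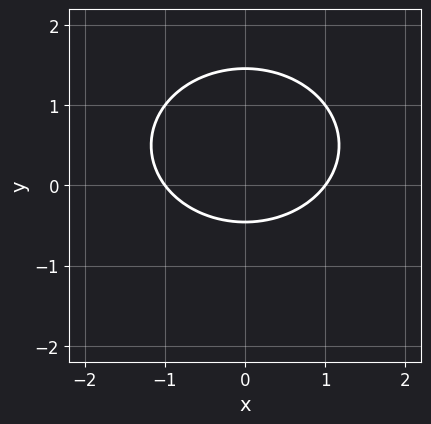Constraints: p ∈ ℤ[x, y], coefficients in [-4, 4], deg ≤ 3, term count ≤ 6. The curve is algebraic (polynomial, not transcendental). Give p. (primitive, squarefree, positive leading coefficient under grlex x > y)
deg p = 2.
Symmetries: mirror symmetry x ↦ −x ⇒ only even powers of x.
From the visible intercepts: the x-axis gridline crossings are at x ∈ {-1, 1}.
The integer polynomial consistent with all of this is the stated p.

2*x^2 + 3*y^2 - 3*y - 2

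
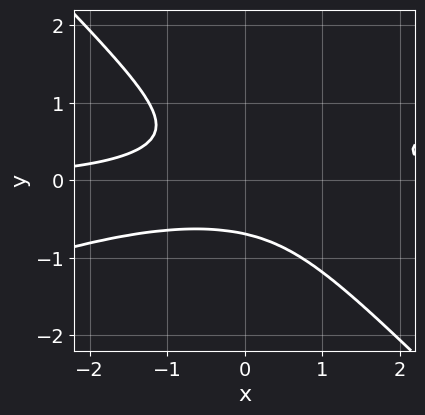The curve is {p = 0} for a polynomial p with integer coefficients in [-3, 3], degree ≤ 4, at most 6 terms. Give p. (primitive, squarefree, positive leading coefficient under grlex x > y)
x^2*y - 2*x*y^2 - 3*y^3 - 1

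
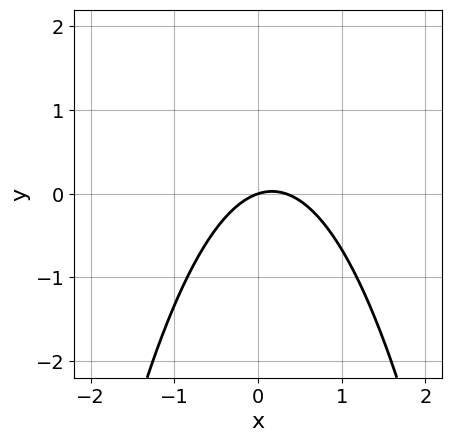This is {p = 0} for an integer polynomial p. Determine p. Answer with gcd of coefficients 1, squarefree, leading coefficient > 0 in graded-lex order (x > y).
3*x^2 - x + 3*y

Degree: the shape is more complex than any degree-1 curve, so deg p = 2.
Observable constraints: it crosses the x-axis at the gridline x = 0; it crosses the y-axis at the gridline y = 0.
Fitting integer coefficients to these (and the overall shape) gives p.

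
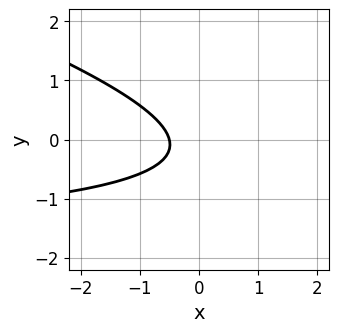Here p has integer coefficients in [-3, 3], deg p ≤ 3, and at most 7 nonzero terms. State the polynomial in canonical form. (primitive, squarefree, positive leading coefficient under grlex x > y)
Degree: no degree-1 curve has this shape, so deg p = 2.
From the axis intercepts and sections: it misses every integer gridline on the y-axis.
Fitting integer coefficients to these (and the overall shape) gives p.

x*y + 3*y^2 + 2*x + y + 1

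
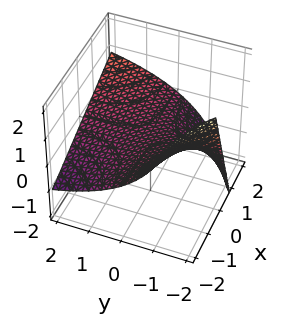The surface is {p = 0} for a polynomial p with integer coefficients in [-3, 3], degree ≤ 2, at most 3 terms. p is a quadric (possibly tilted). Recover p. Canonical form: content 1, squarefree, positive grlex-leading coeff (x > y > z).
x*y - y*z - 3*z

(a) deg p = 2. A generic line meets the surface in up to 2 points.
(b) From the visible intercepts: every point of the x-axis in the box is on the surface; it crosses the z-axis at the gridline z = 0.
(c) Assembling these constraints gives the stated polynomial. Check: (0, 2, 0) on the y-axis lies on the surface, and p(0, 2, 0) = 0. ✓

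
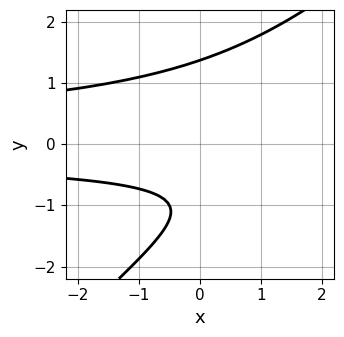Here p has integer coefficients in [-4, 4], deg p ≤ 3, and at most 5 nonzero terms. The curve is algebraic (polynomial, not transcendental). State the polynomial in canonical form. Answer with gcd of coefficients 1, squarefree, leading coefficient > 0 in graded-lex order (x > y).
2*x*y^2 - 2*y^3 - y^2 + 3*y + 3

(a) deg p = 3.
(b) Against the integer gridlines: the curve avoids every integer x-axis point in the box.
(c) Solving for integer coefficients yields p as stated.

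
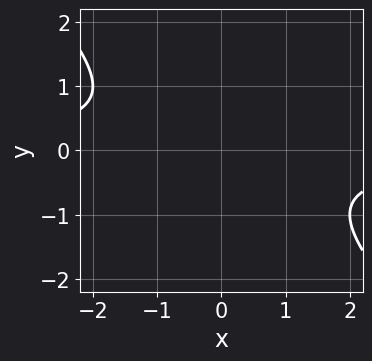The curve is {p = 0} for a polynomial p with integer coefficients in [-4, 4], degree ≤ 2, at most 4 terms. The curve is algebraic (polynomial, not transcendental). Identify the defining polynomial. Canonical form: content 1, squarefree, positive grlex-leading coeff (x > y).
1. The degree is 2 — no degree-1 curve has this shape.
2. From the axis intercepts and sections: it misses every integer gridline on the x-axis; it misses every integer gridline on the y-axis.
3. These observations pin down the coefficients.

x*y + y^2 + 1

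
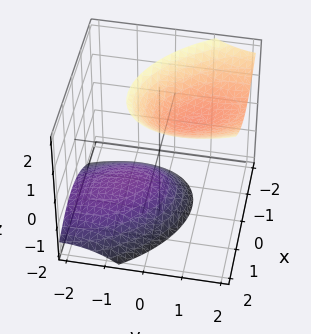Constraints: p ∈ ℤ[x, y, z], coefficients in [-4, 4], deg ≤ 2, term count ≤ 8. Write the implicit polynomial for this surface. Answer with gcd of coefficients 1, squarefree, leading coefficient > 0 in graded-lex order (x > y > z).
3*x^2 + 2*x*y + 2*y^2 - 3*y*z - 2*z^2 + 3

(a) I count 2 distinct pieces.
(b) The degree is 2 — a generic line meets the surface in up to 2 points.
(c) From the visible intercepts: it misses every integer gridline on the x-axis; it misses every integer gridline on the y-axis.
(d) Putting this together gives p.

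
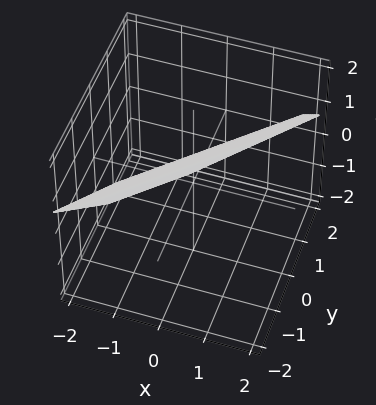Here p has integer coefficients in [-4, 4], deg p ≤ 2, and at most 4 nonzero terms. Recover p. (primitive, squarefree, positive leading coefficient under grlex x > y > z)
3*x - 3*y - 3*z + 2

(a) deg p = 1. The surface is flat (a plane).
(b) The integer polynomial consistent with all of this is the stated p.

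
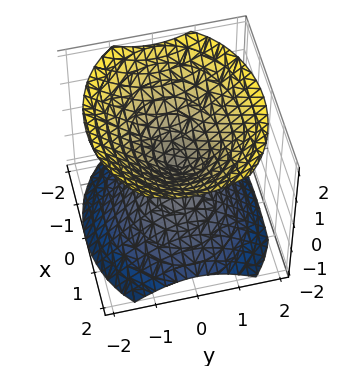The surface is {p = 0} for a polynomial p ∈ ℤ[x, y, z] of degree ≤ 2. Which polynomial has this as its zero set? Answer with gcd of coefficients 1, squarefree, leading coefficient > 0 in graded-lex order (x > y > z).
The picture has 2 separate pieces. Treating them together as one polynomial.
deg p = 2. A double cone through the origin; a quadric.
Symmetries: the z ↦ −z reflection is a symmetry, so z appears only in even powers; the x ↦ −x reflection is a symmetry, so x appears only in even powers; the y ↦ −y reflection is a symmetry, so y appears only in even powers.
From the axis intercepts and sections: it crosses the x-axis at the gridline x = 0; one y-axis crossing is at y = 0.
Fitting integer coefficients to these (and the overall shape) gives p.

2*x^2 + 3*y^2 - 3*z^2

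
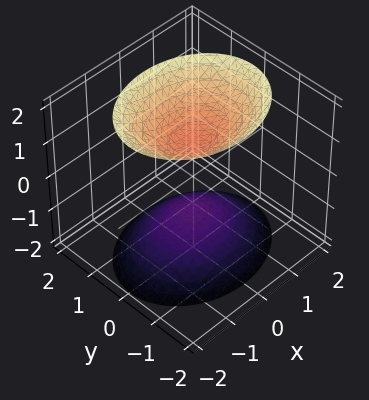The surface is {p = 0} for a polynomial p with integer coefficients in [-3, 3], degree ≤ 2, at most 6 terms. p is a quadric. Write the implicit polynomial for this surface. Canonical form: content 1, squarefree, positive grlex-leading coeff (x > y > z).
There are 2 components. Treating them together as one polynomial.
deg p = 2. Two sheets facing apart; a quadric.
Symmetries: the y ↦ −y reflection is a symmetry, so y appears only in even powers; it's symmetric under x → −x, forcing even powers of x; mirror symmetry z ↦ −z ⇒ only even powers of z.
Reading off the gridlines: among the integer gridlines, it crosses the z-axis at z ∈ {-1, 1}; the surface avoids every integer y-axis point in the box; the surface avoids every integer x-axis point in the box.
Solving for integer coefficients yields p as stated.

2*x^2 + 3*y^2 - 2*z^2 + 2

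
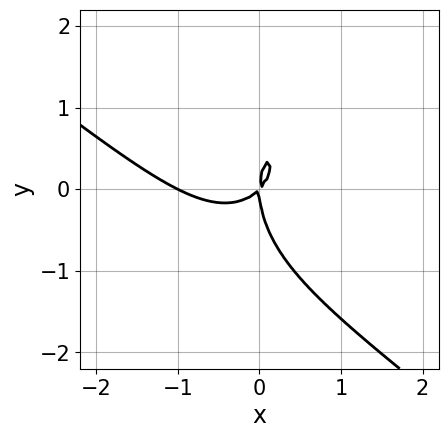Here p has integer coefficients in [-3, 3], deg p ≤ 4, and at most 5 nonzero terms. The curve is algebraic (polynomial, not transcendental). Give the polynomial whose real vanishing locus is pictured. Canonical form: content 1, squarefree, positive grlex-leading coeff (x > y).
2*x^3 + 2*x^2*y + y^3 + 2*x^2 - 2*x*y

The degree is 3 — no degree-2 curve has this shape.
Against the integer gridlines: it meets the y-axis at y = 0 (among the integer gridlines); among the integer gridlines, it crosses the x-axis at x ∈ {-1, 0}.
These observations pin down the coefficients.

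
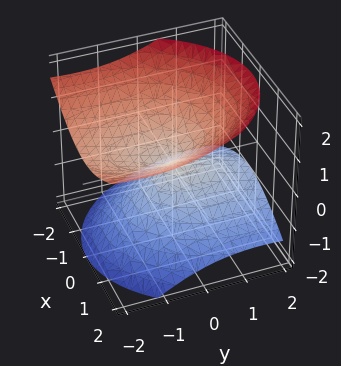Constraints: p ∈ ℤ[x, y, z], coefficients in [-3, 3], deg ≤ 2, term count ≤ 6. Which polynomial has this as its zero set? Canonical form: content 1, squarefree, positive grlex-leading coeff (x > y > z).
2*x^2 + y^2 + 2*y*z - 3*z^2

(a) I count 2 distinct pieces. They look like related sheets of one shape, so recover p as a whole.
(b) Degree: a generic line meets the surface in up to 2 points, so deg p = 2.
(c) Observable constraints: it meets the y-axis at y = 0 (among the integer gridlines); it meets the x-axis at x = 0 (among the integer gridlines).
(d) Fitting integer coefficients to these (and the overall shape) gives p.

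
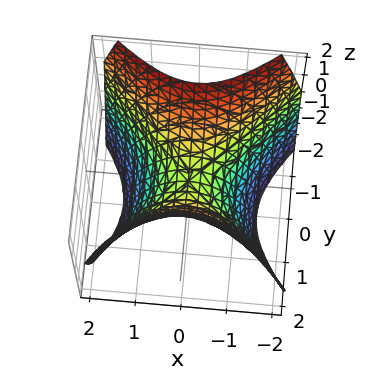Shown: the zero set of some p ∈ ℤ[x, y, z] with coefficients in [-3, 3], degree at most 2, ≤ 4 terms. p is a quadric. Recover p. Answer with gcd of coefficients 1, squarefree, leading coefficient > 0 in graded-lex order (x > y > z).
(a) The degree is 2 — a hyperbolic paraboloid; a quadric.
(b) Symmetries: it's symmetric under x → −x, forcing even powers of x; the y ↦ −y reflection is a symmetry, so y appears only in even powers.
(c) Checking where it meets the axes: one z-axis crossing is at z = 0; it crosses the x-axis at the gridline x = 0; it crosses the y-axis at the gridline y = 0.
(d) Fitting integer coefficients to these (and the overall shape) gives p.

x^2 - y^2 + z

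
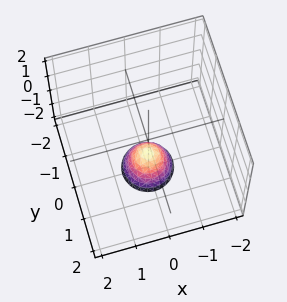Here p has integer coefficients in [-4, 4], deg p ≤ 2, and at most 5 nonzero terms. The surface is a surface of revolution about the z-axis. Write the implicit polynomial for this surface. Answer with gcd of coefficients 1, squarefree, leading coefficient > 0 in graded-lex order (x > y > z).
1. The degree is 2 — no degree-1 surface has this shape.
2. Symmetry: the z-axis is an axis of rotation, so x and y enter only as x² + y².
3. From the axis intercepts and sections: a circular section at z = -2 has radius between 0 and 1; no y-intercept at any integer in the box.
4. Solving for integer coefficients yields p as stated. Check: (0, 0, -1) on the z-axis lies on the surface, and p(0, 0, -1) = 0. ✓

2*x^2 + 2*y^2 + z + 1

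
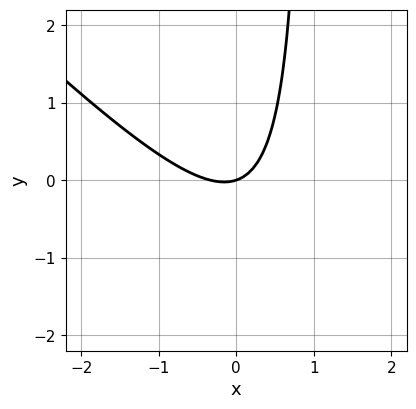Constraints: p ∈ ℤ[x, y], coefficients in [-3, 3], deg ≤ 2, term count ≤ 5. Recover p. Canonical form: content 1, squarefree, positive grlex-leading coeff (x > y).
3*x^2 + 3*x*y + x - 3*y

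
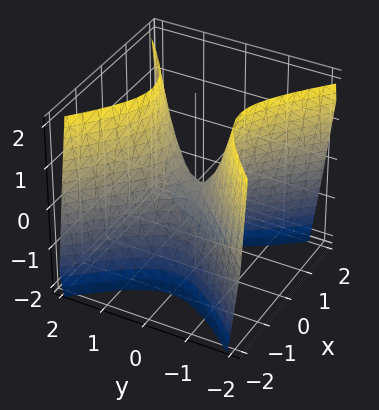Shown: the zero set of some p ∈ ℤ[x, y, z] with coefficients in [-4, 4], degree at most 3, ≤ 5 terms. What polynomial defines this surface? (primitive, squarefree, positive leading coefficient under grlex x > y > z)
2*x^2 - 2*y^2 + z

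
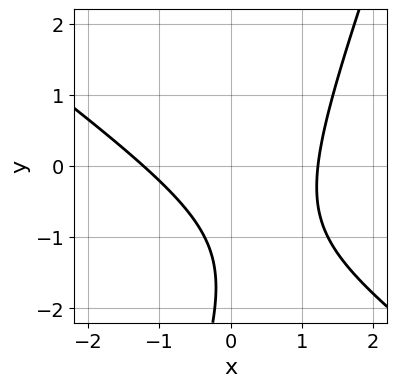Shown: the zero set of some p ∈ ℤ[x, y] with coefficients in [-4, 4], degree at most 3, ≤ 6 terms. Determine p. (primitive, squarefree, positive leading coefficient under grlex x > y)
The degree is 2 — a generic line meets the curve in up to 2 points.
Observable constraints: it misses every integer gridline on the y-axis.
Assembling these constraints gives the stated polynomial.

2*x^2 + 2*x*y - y^2 - 3*y - 3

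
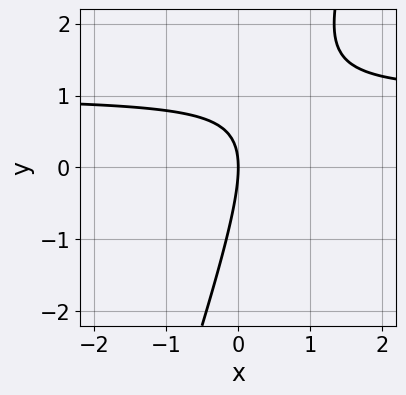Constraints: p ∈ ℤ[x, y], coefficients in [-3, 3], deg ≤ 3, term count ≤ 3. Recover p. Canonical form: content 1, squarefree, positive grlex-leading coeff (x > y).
First, the degree is 2 — the shape is more complex than any degree-1 curve.
Next, reading off the gridlines: it crosses the x-axis at the gridline x = 0; it meets the y-axis at y = 0 (among the integer gridlines).
Finally, the integer polynomial consistent with all of this is the stated p.

3*x*y - y^2 - 3*x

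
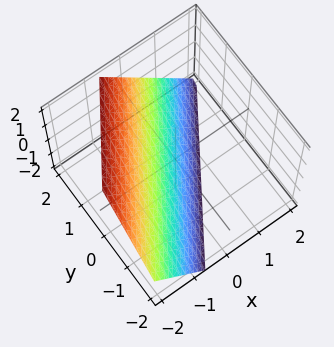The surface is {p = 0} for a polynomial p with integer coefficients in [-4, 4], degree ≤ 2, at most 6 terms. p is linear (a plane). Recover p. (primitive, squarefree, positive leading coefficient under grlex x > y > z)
3*x - 2*y + 2*z + 2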